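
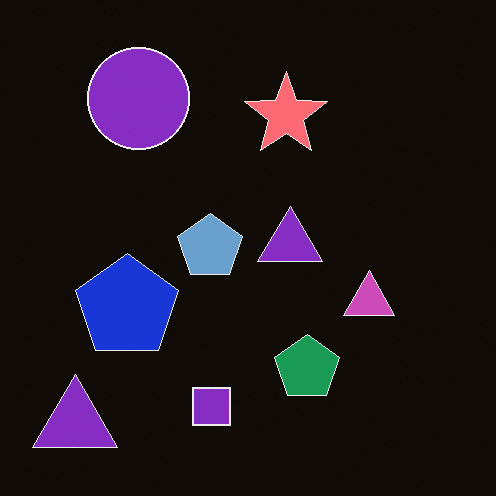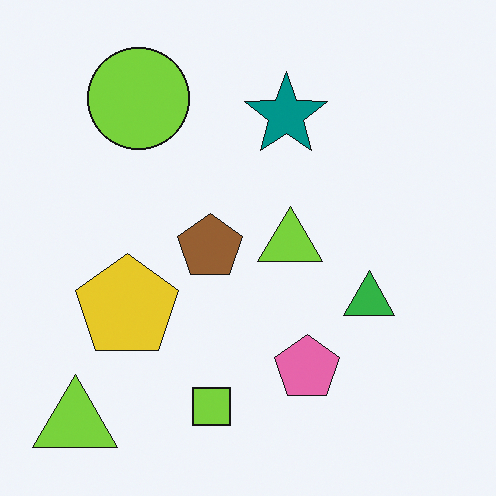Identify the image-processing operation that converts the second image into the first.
The first image is the second color-inverted (negative).

The light background has become dark and every shape's color is its complement — a photographic negative.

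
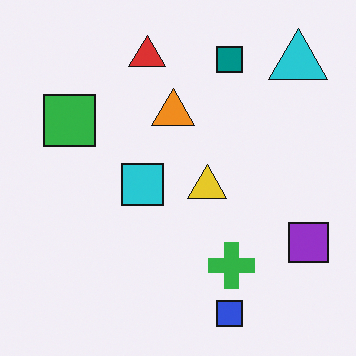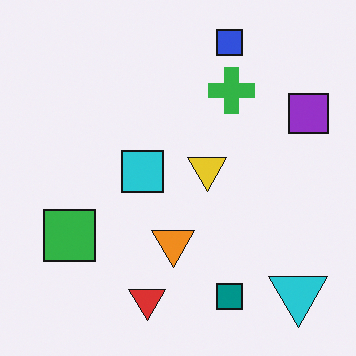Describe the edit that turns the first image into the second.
This is the original image flipped vertically (top ↔ bottom).

The blue square is in the bottom of the first image and the top of the second — shapes on opposite sides of the horizontal midline have swapped in a mirror flip.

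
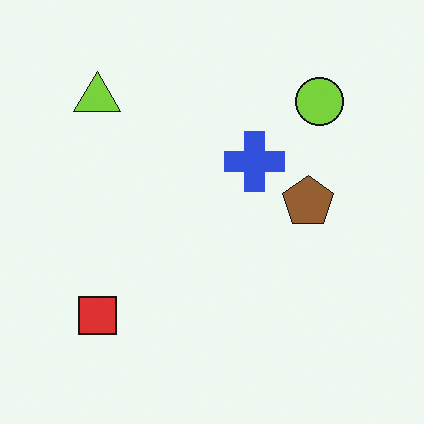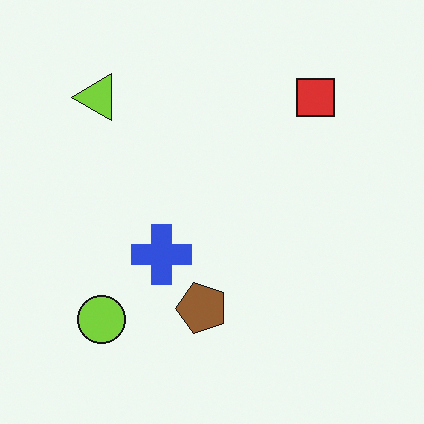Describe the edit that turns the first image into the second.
The second image is the first transposed (reflected across the top-left ↔ bottom-right diagonal).

Shapes have swapped their row and column positions — what was in the top-right is now in the bottom-left — a diagonal reflection.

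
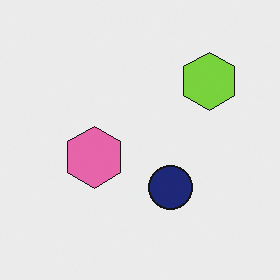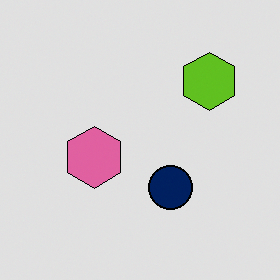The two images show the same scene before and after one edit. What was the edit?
The image was posterized to a reduced palette.

Each flat color has snapped to a coarser quantized level — most visibly, the near-white background has dropped to a flat grey.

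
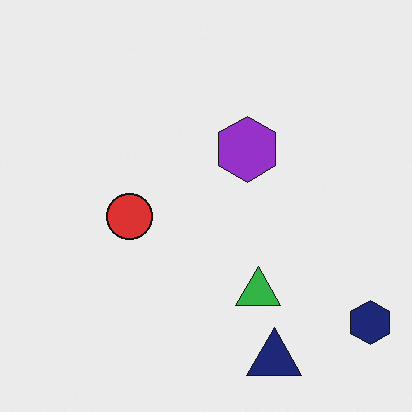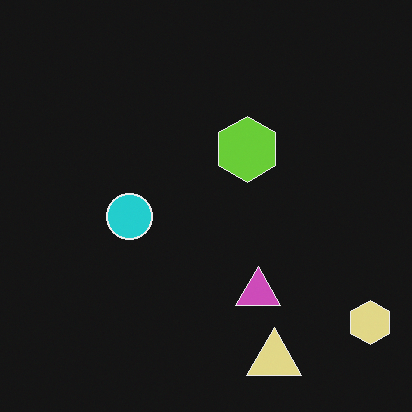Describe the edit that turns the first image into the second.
The transformation is: color-inverted (negative).

The light background has become dark and every shape's color is its complement — a photographic negative.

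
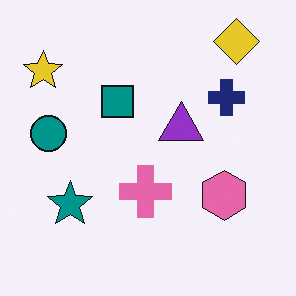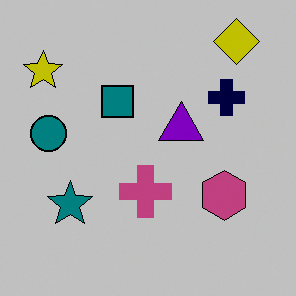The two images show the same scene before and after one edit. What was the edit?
The transformation is: aggressively posterized.

Each flat color has snapped to a coarser quantized level — most visibly, the near-white background has dropped to a flat grey.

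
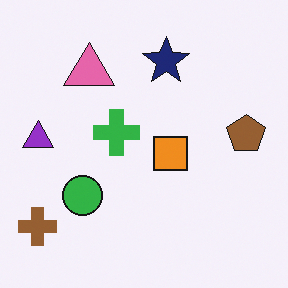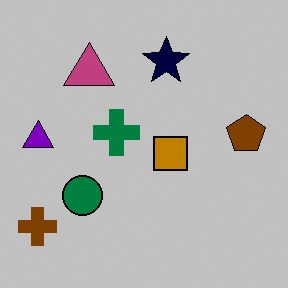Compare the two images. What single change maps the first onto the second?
The transformation is: aggressively posterized.

Each flat color has snapped to a coarser quantized level — most visibly, the near-white background has dropped to a flat grey.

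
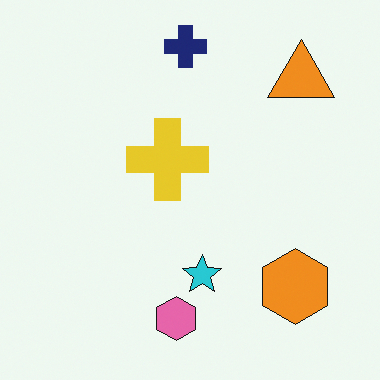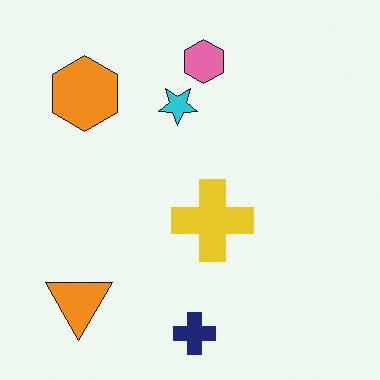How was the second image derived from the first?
Rotated 180°.

The orange triangle sits in the top-right of the first image and the bottom-left of the second — consistent with a whole-image 180° rotation.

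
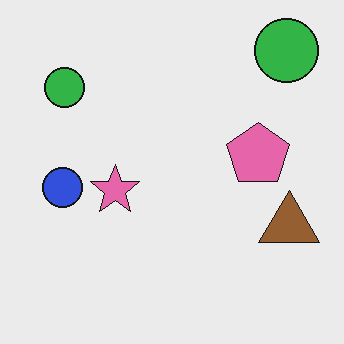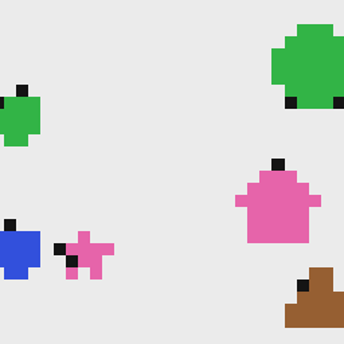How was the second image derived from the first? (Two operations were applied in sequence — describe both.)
It was coarsely pixelated, then cropped slightly and scaled back up.

Shapes are reduced to large square blocks; fine edges and outlines are lost — a downscale-then-upscale (mosaic) effect. The visible shapes are larger and the field of view is narrower; shapes near the original edges may be partly or wholly outside the frame — a crop-and-rescale.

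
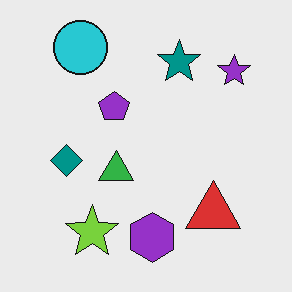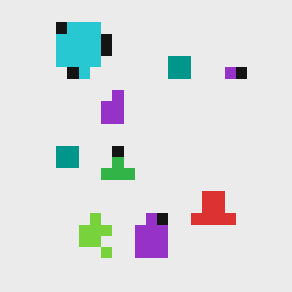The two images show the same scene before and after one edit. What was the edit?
The image was coarsely pixelated.

Shapes are reduced to large square blocks; fine edges and outlines are lost — a downscale-then-upscale (mosaic) effect.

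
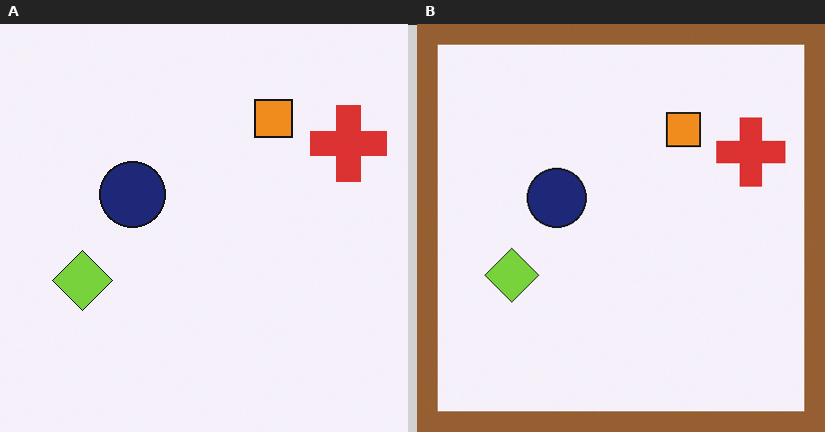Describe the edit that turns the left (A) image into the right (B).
The image was framed with a brown border.

A solid brown frame runs around the edge of the right (B) image, with the content slightly shrunk inside it.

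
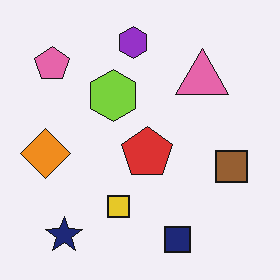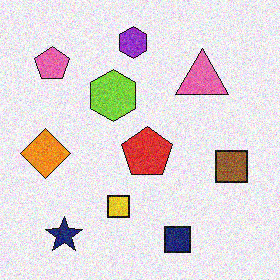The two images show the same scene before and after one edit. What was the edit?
The image was degraded with moderate additive noise.

Random speckle covers the whole image, including the flat background.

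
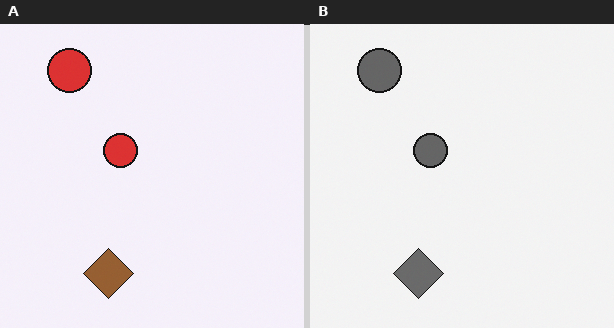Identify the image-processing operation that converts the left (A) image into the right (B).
Converted to grayscale.

All color is removed — every shape is now a shade of grey.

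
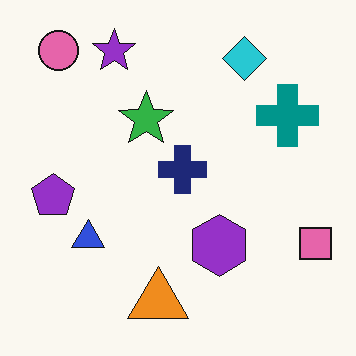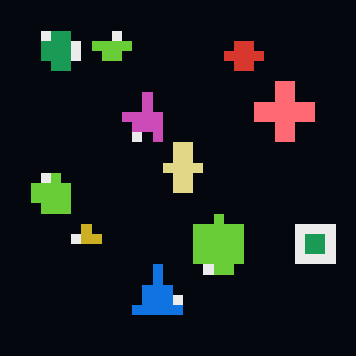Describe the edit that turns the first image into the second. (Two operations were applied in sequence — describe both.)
It was color-inverted (negative), then coarsely pixelated.

The light background has become dark and every shape's color is its complement — a photographic negative. Shapes are reduced to large square blocks; fine edges and outlines are lost — a downscale-then-upscale (mosaic) effect.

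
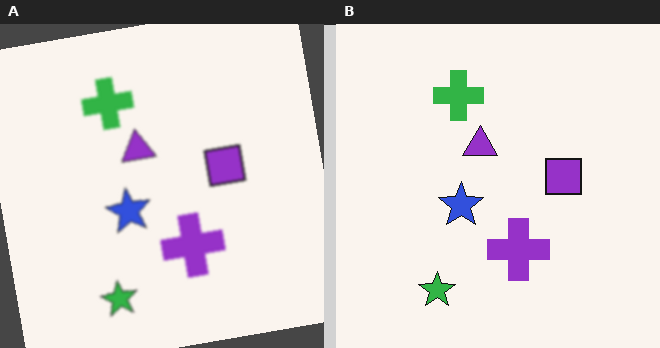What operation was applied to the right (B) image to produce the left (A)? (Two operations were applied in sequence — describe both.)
It was slightly softened, then rotated counter-clockwise by a few degrees.

Shape edges and outlines are uniformly softened across the whole image. Every shape is tilted by the same angle and the image corners show triangular fill wedges — a whole-image rotation by a non-right angle.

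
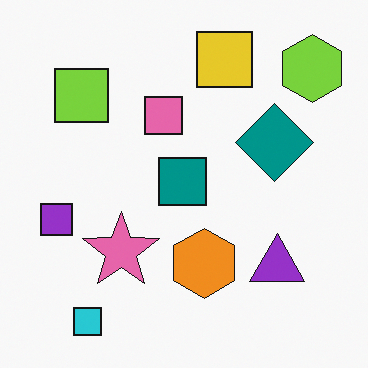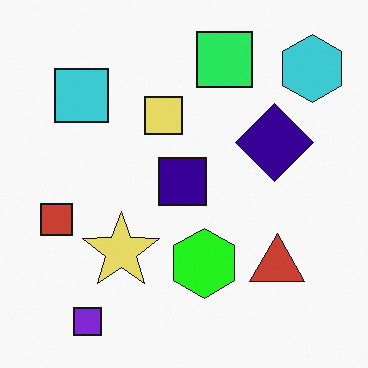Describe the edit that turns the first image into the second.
It was hue-shifted through roughly a third of the color wheel.

Every shape's color has rotated by the same amount around the hue wheel — a uniform hue shift.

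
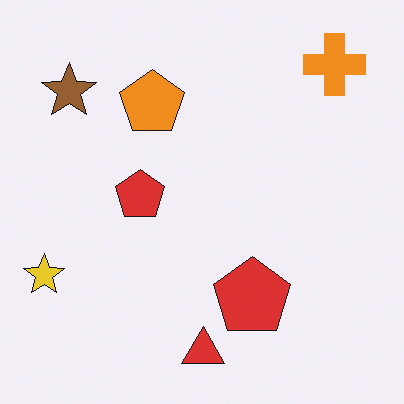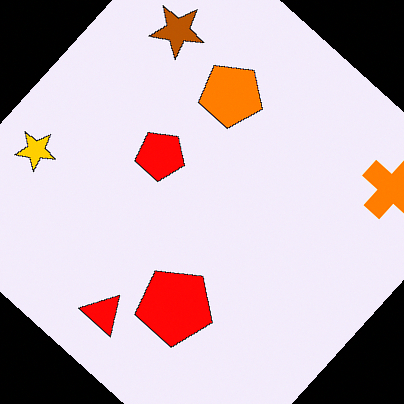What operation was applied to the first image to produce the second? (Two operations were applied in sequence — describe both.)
The transformation is: rotated clockwise by a large amount — several tens of degrees, then made much more vivid (saturation change).

Every shape is tilted by the same angle and the image corners show triangular fill wedges — a whole-image rotation by a non-right angle. All colors are more vivid — a global saturation change.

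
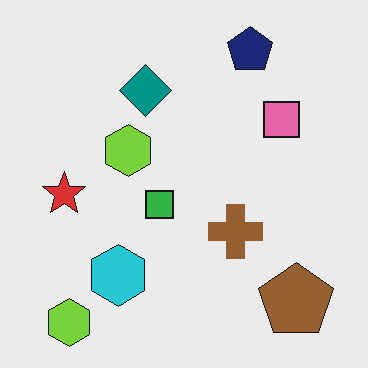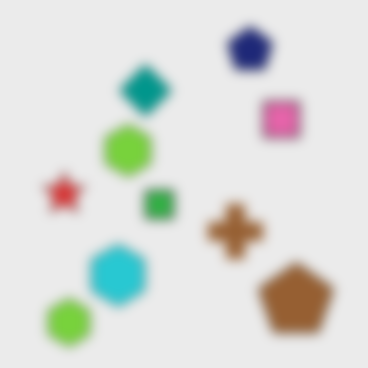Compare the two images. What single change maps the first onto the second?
The second image is the first strongly gaussian-blurred.

Shape edges and outlines are uniformly softened across the whole image.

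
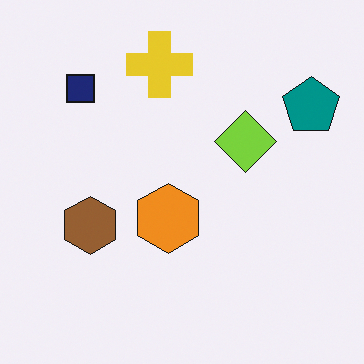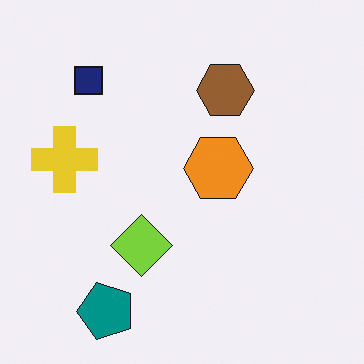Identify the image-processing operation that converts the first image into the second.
This is the original image transposed (reflected across the top-left ↔ bottom-right diagonal).

Shapes have swapped their row and column positions — what was in the top-right is now in the bottom-left — a diagonal reflection.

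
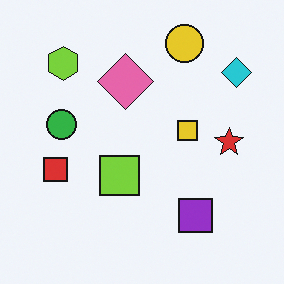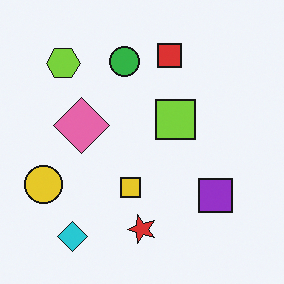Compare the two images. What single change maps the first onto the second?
The second image is the first transposed (reflected across the top-left ↔ bottom-right diagonal).

Shapes have swapped their row and column positions — what was in the top-right is now in the bottom-left — a diagonal reflection.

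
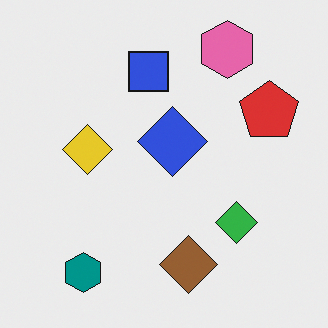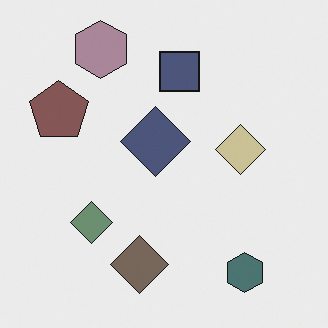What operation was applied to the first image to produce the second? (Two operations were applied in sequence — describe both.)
Flipped horizontally (left ↔ right), then made much more muted (saturation change).

The red pentagon is in the right of the first image and the left of the second — shapes on opposite sides of the vertical midline have swapped in a mirror flip. All colors are more muted and greyish — a global saturation change.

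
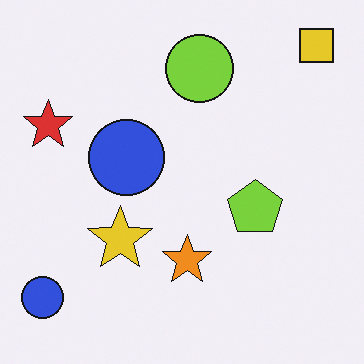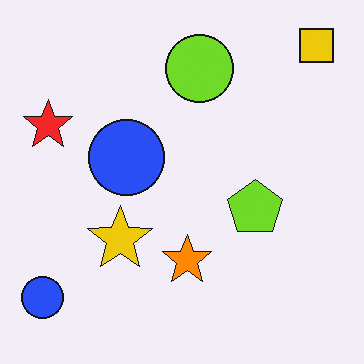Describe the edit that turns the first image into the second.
The image was slightly oversaturated.

All colors are more vivid — a global saturation change.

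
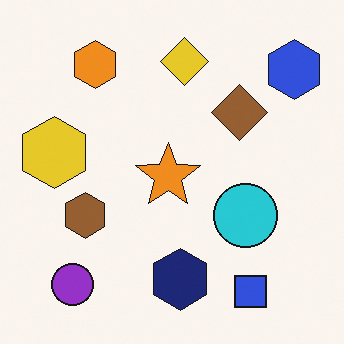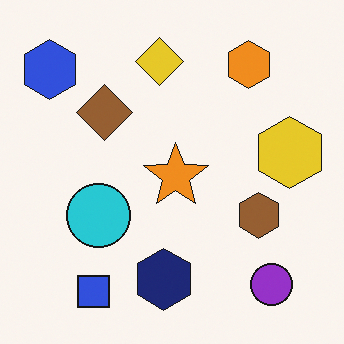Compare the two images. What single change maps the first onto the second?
The transformation is: flipped horizontally (left ↔ right).

The blue hexagon is in the top-right of the first image and the top-left of the second — shapes on opposite sides of the vertical midline have swapped in a mirror flip.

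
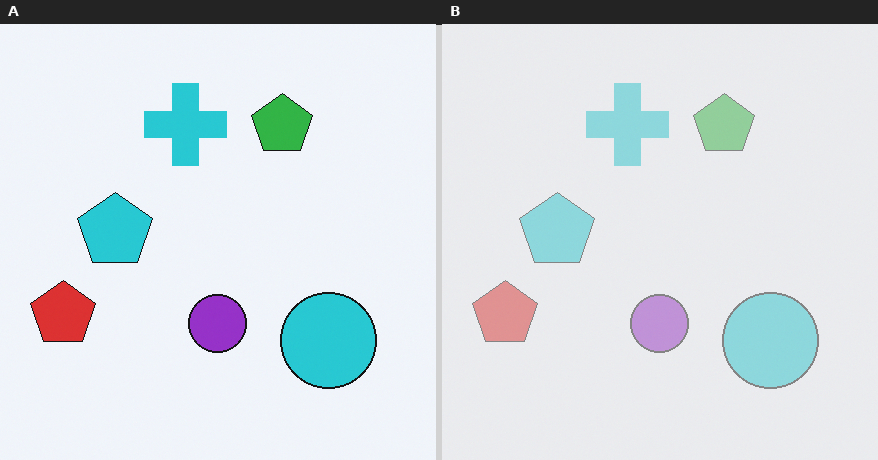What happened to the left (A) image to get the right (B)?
This is the original image given much lower contrast.

Tones are pushed toward mid-grey across the whole image — a global contrast change.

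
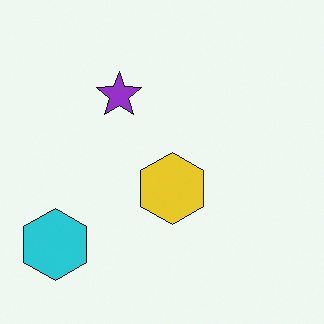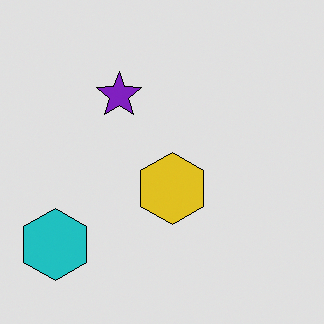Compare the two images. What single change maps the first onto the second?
It was moderately posterized.

Each flat color has snapped to a coarser quantized level — most visibly, the near-white background has dropped to a flat grey.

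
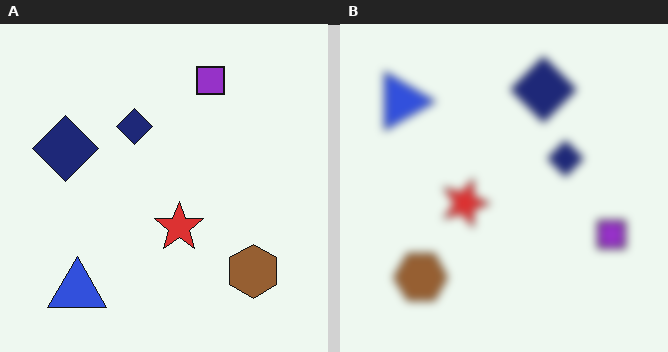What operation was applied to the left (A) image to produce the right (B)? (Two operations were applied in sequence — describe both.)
This is the original image rotated 90° clockwise, then noticeably gaussian-blurred.

The blue triangle sits in the bottom-left of the left (A) image and the top-left of the right (B) — consistent with a whole-image 90° clockwise rotation. Shape edges and outlines are uniformly softened across the whole image.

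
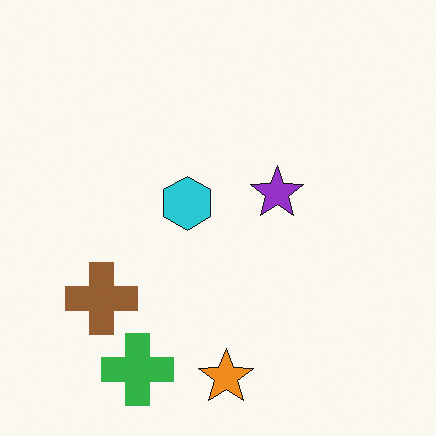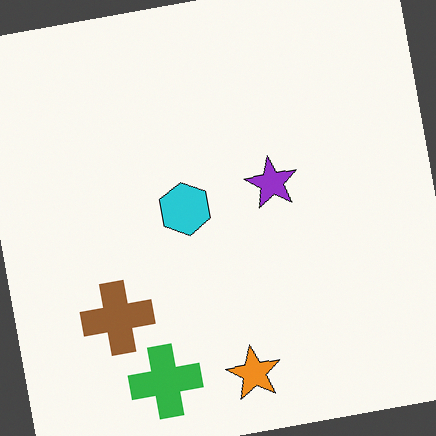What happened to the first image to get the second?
The image was rotated counter-clockwise by a small amount.

Every shape is tilted by the same angle and the image corners show triangular fill wedges — a whole-image rotation by a non-right angle.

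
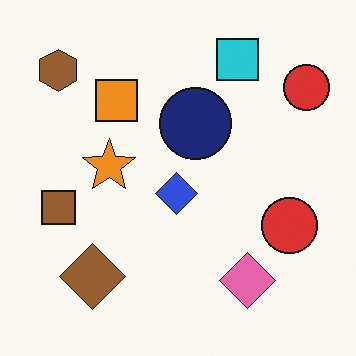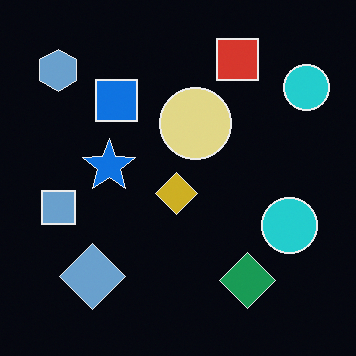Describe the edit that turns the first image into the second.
The image was color-inverted (negative).

The light background has become dark and every shape's color is its complement — a photographic negative.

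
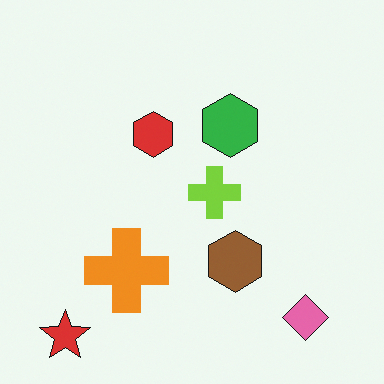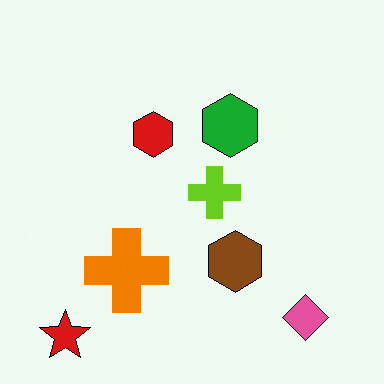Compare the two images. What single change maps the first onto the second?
It was given slightly increased contrast.

Tones are pushed away from mid-grey across the whole image — a global contrast change.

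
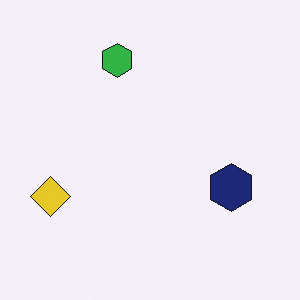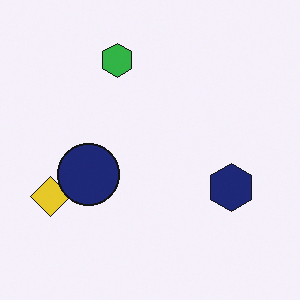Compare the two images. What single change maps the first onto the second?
The second image is the first overlaid with an additional navy circle.

A navy circle appears in the second image that is absent from the first.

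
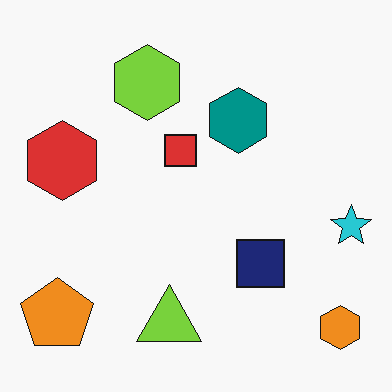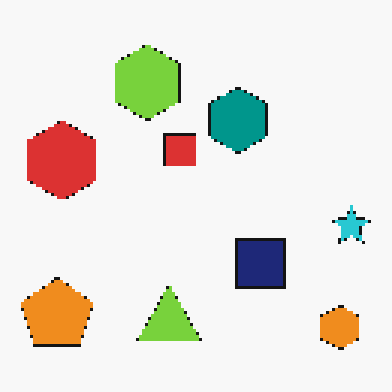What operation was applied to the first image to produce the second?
This is the original image mildly pixelated.

Shapes are reduced to large square blocks; fine edges and outlines are lost — a downscale-then-upscale (mosaic) effect.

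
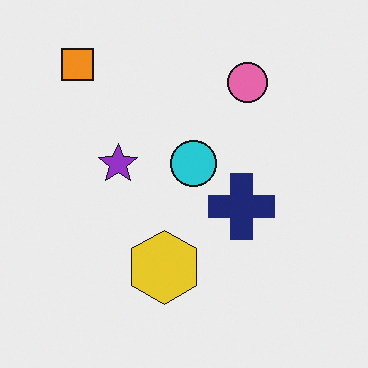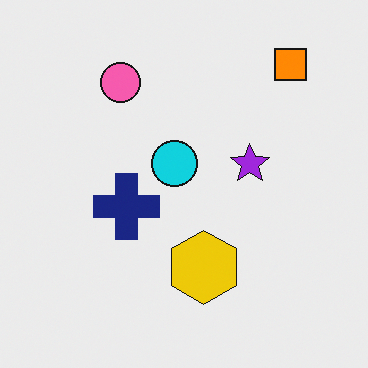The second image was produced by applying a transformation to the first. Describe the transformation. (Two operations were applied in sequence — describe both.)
The image was flipped horizontally (left ↔ right), then slightly oversaturated.

The orange square is in the top-left of the first image and the top-right of the second — shapes on opposite sides of the vertical midline have swapped in a mirror flip. All colors are more vivid — a global saturation change.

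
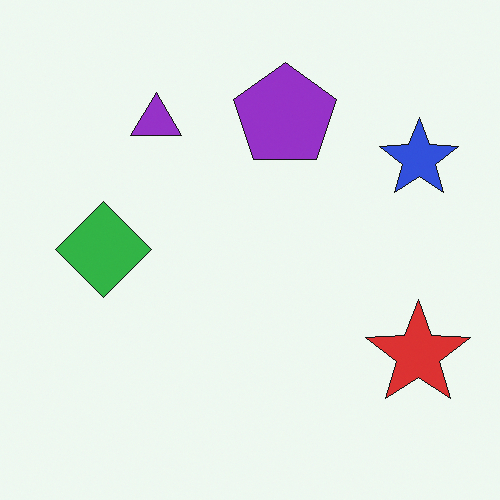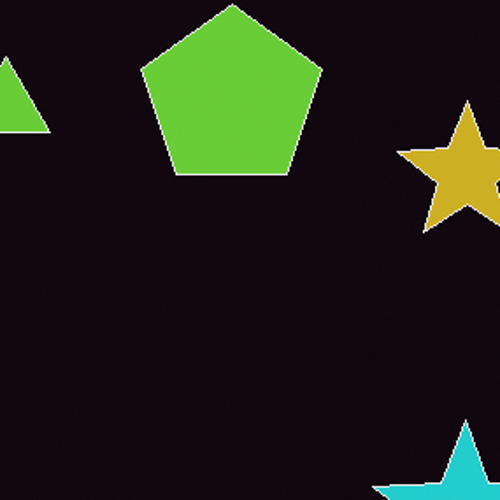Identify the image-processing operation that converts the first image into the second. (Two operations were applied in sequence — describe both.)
The transformation is: color-inverted (negative), then cropped to a noticeably smaller region and rescaled.

The light background has become dark and every shape's color is its complement — a photographic negative. The visible shapes are larger and the field of view is narrower; shapes near the original edges may be partly or wholly outside the frame — a crop-and-rescale.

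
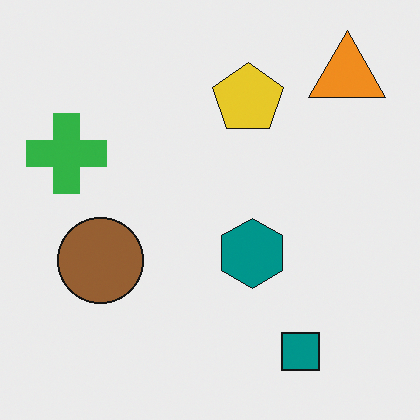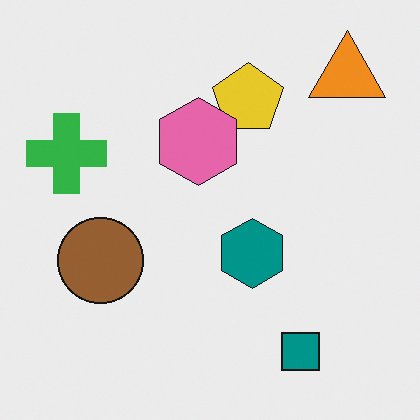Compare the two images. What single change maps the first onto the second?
The second image is the first overlaid with an additional pink hexagon.

A pink hexagon appears in the second image that is absent from the first.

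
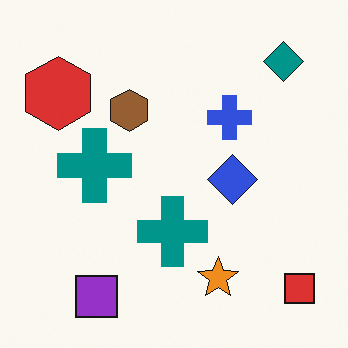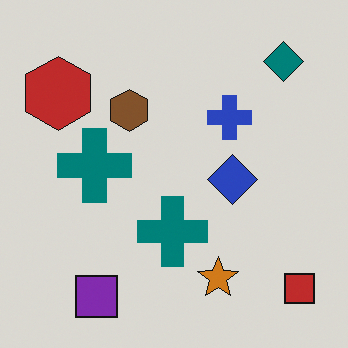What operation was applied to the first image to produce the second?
This is the original image darkened a little.

Every pixel — background and shapes alike — is uniformly darkened.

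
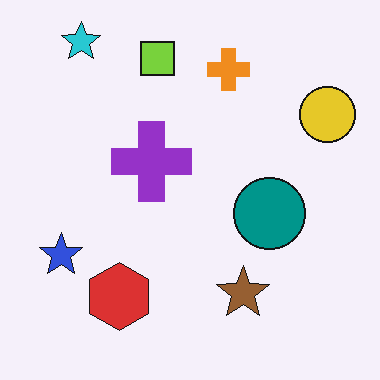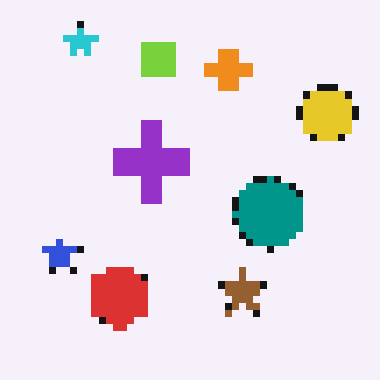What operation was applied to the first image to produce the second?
The second image is the first moderately pixelated.

Shapes are reduced to large square blocks; fine edges and outlines are lost — a downscale-then-upscale (mosaic) effect.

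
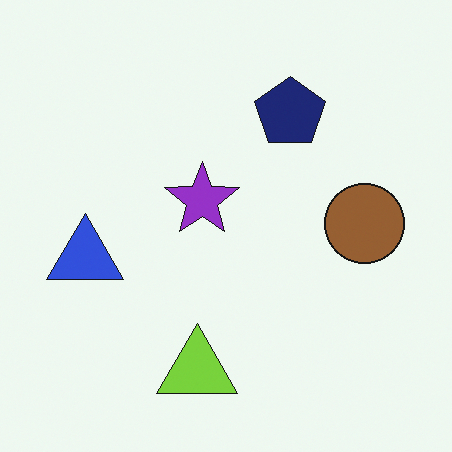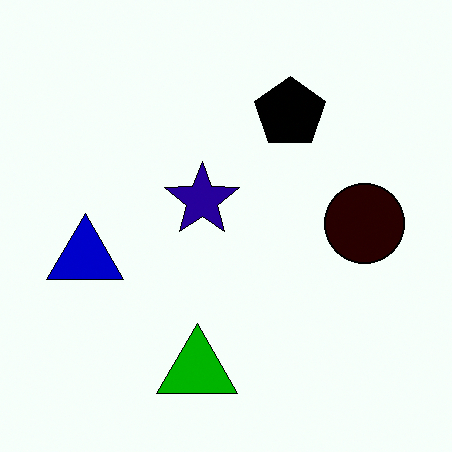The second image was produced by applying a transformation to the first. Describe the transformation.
Boosted in contrast.

Tones are pushed away from mid-grey across the whole image — a global contrast change.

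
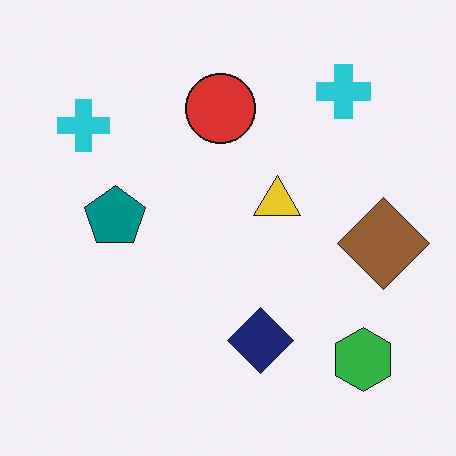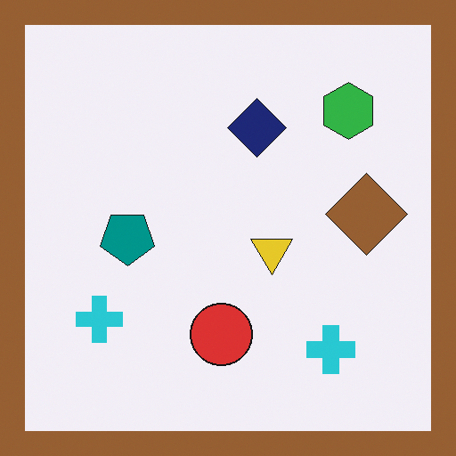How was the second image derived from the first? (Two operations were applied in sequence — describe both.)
Flipped vertically (top ↔ bottom), then framed with a brown border.

The green hexagon is in the bottom-right of the first image and the top-right of the second — shapes on opposite sides of the horizontal midline have swapped in a mirror flip. A solid brown frame runs around the edge of the second image, with the content slightly shrunk inside it.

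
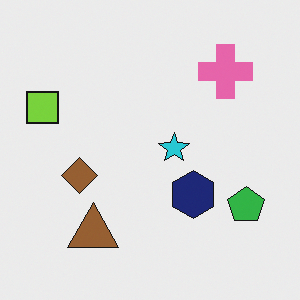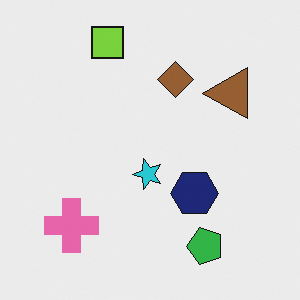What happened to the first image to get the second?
Transposed (reflected across the top-left ↔ bottom-right diagonal).

Shapes have swapped their row and column positions — what was in the top-right is now in the bottom-left — a diagonal reflection.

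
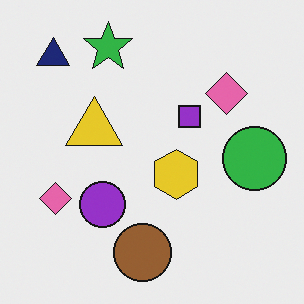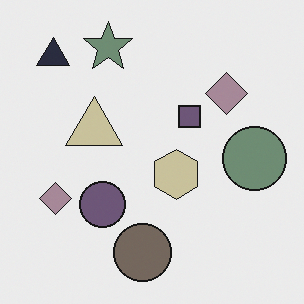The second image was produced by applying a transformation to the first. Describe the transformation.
This is the original image made much more muted (saturation change).

All colors are more muted and greyish — a global saturation change.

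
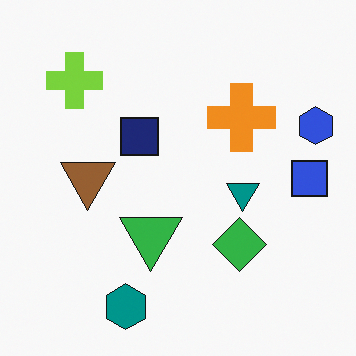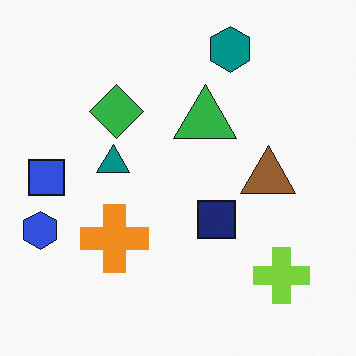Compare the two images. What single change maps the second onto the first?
The transformation is: rotated 180°.

The blue hexagon sits in the left of the second image and the right of the first — consistent with a whole-image 180° rotation.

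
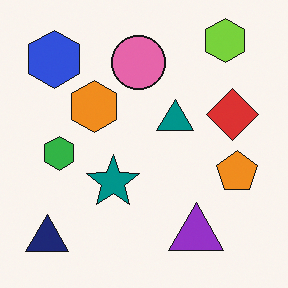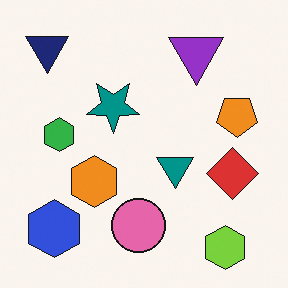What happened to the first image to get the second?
It was flipped vertically (top ↔ bottom).

The lime hexagon is in the top-right of the first image and the bottom-right of the second — shapes on opposite sides of the horizontal midline have swapped in a mirror flip.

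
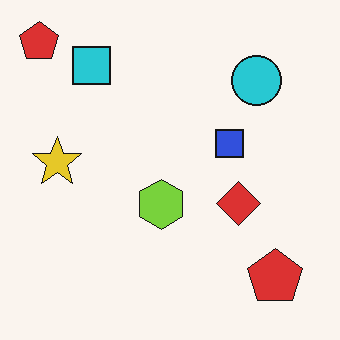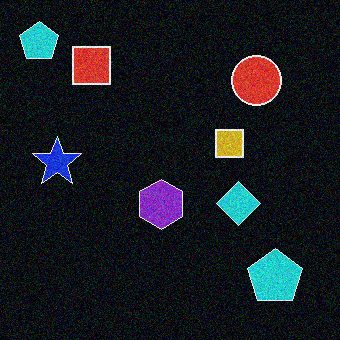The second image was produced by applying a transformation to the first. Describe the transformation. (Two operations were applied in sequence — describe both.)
This is the original image degraded with visible gaussian noise, then color-inverted (negative).

Random speckle covers the whole image, including the flat background. The light background has become dark and every shape's color is its complement — a photographic negative.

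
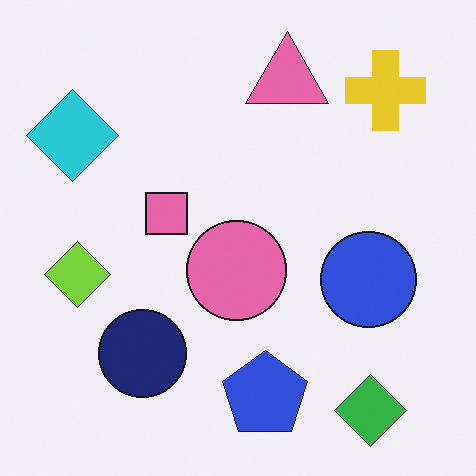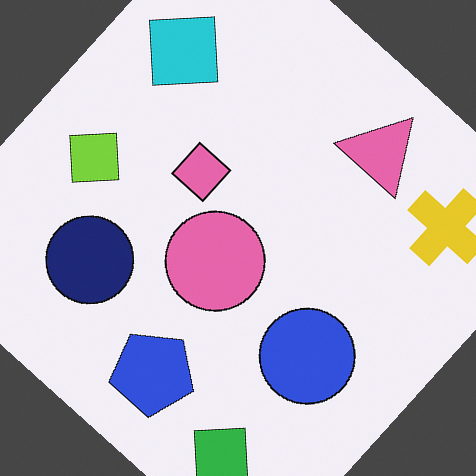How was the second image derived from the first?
The transformation is: rotated clockwise by a large amount — several tens of degrees.

Every shape is tilted by the same angle and the image corners show triangular fill wedges — a whole-image rotation by a non-right angle.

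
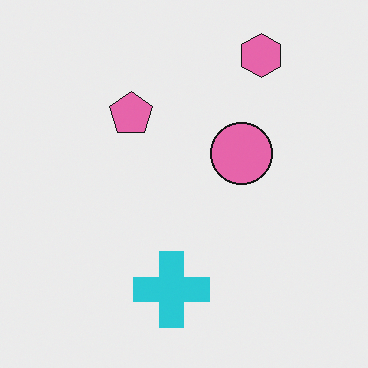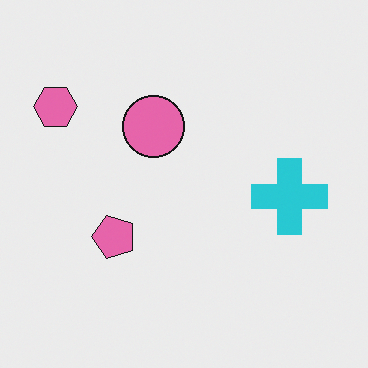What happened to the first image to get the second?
Rotated 90° counter-clockwise.

The pink hexagon sits in the top-right of the first image and the top-left of the second — consistent with a whole-image 90° counter-clockwise rotation.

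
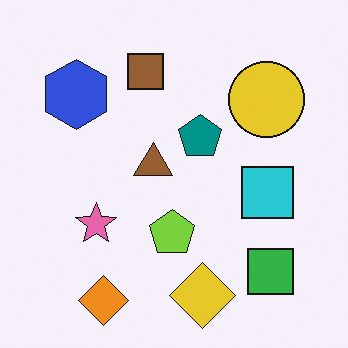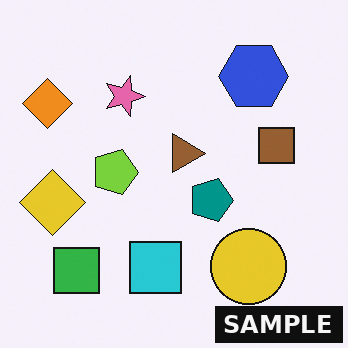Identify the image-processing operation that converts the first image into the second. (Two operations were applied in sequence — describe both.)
This is the original image rotated 90° clockwise, then watermarked with the text "SAMPLE" in the lower-right corner.

The orange diamond sits in the bottom-left of the first image and the top-left of the second — consistent with a whole-image 90° clockwise rotation. A dark label reading "SAMPLE" appears in the lower-right corner.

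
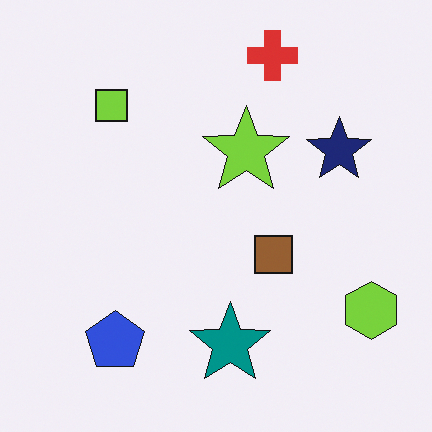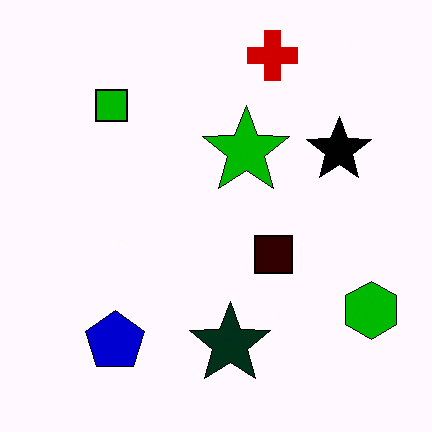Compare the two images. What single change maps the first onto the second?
The image was given much higher contrast.

Tones are pushed away from mid-grey across the whole image — a global contrast change.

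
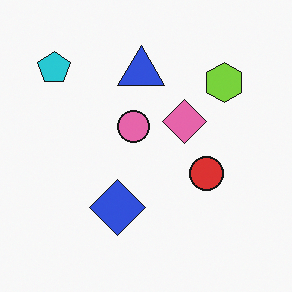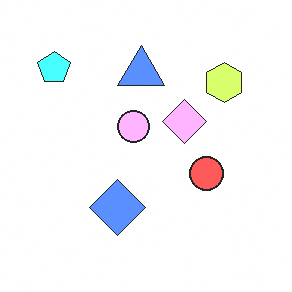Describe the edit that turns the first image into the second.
The image was brightened a lot.

Every pixel — background and shapes alike — is uniformly brightened.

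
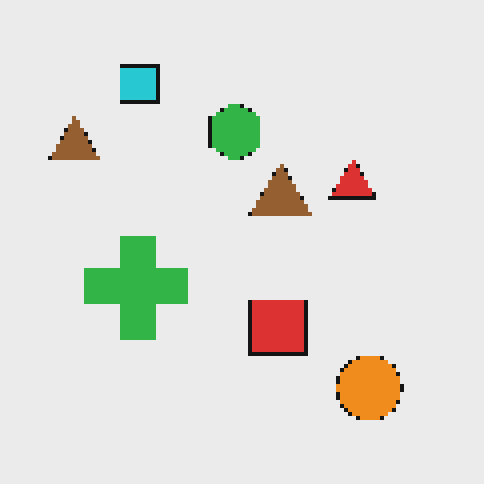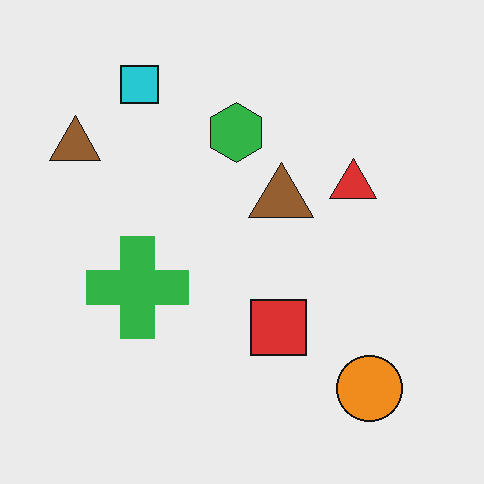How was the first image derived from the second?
It was lightly pixelated (a mild mosaic effect).

Shapes are reduced to large square blocks; fine edges and outlines are lost — a downscale-then-upscale (mosaic) effect.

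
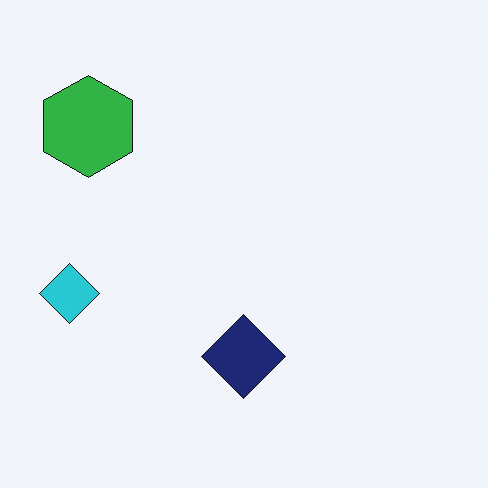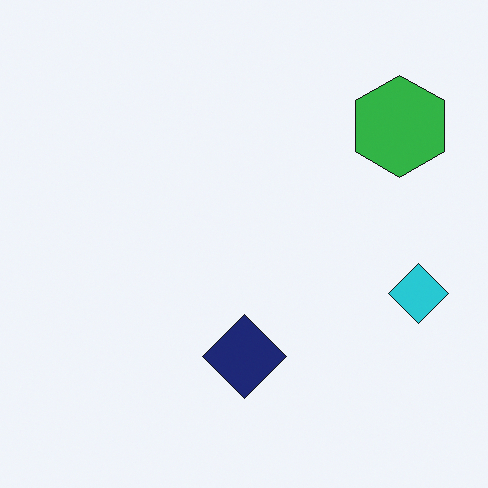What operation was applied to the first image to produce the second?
The second image is the first flipped horizontally (left ↔ right).

The cyan diamond is in the left of the first image and the right of the second — shapes on opposite sides of the vertical midline have swapped in a mirror flip.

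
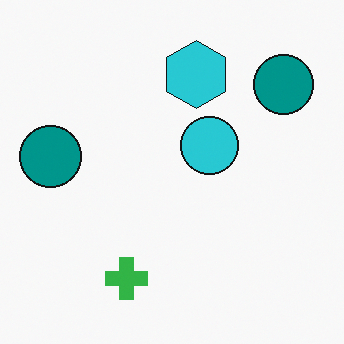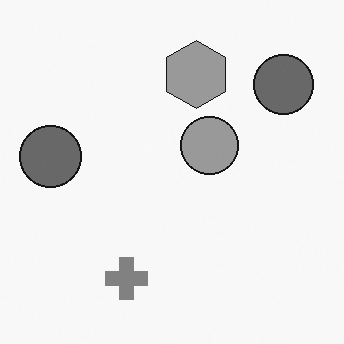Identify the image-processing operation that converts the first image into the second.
It was converted to grayscale.

All color is removed — every shape is now a shade of grey.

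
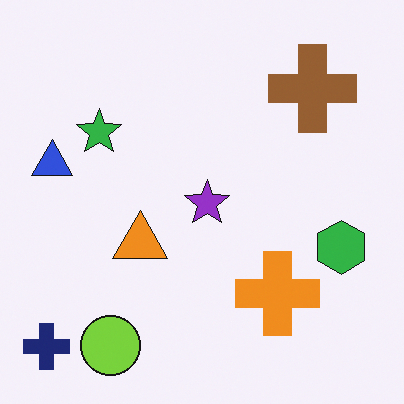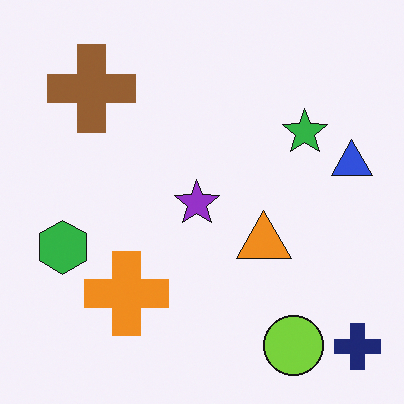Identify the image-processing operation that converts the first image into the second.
This is the original image flipped horizontally (left ↔ right).

The navy cross is in the bottom-left of the first image and the bottom-right of the second — shapes on opposite sides of the vertical midline have swapped in a mirror flip.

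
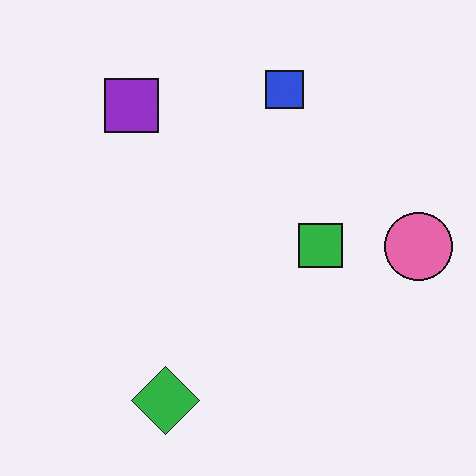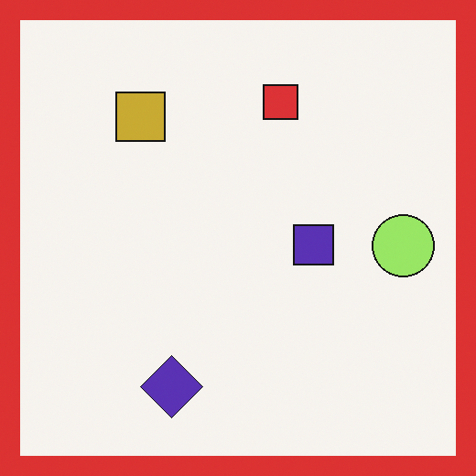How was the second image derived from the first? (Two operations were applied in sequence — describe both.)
This is the original image hue-shifted through roughly a third of the color wheel, then framed with a red border.

Every shape's color has rotated by the same amount around the hue wheel — a uniform hue shift. A solid red frame runs around the edge of the second image, with the content slightly shrunk inside it.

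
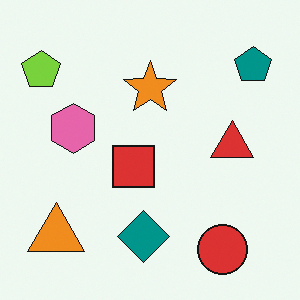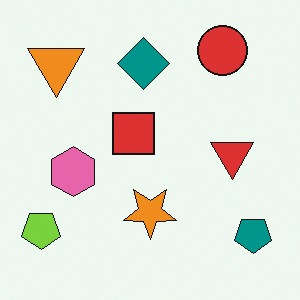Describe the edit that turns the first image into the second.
The second image is the first flipped vertically (top ↔ bottom).

The red circle is in the bottom-right of the first image and the top-right of the second — shapes on opposite sides of the horizontal midline have swapped in a mirror flip.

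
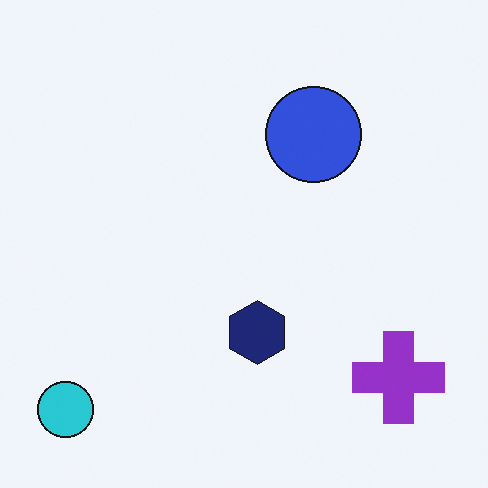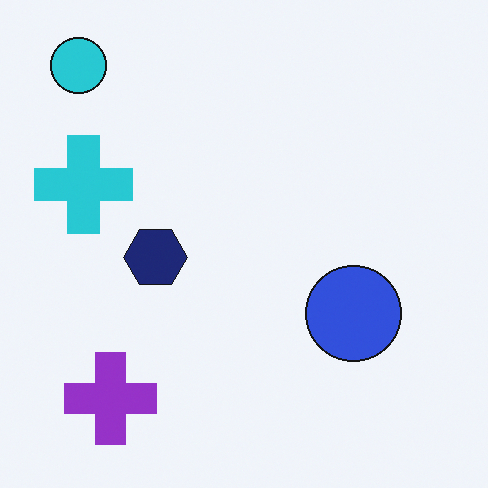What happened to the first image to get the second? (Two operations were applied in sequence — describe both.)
The transformation is: rotated 90° clockwise, then overlaid with an additional cyan cross.

The cyan circle sits in the bottom-left of the first image and the top-left of the second — consistent with a whole-image 90° clockwise rotation. A cyan cross appears in the second image that is absent from the first.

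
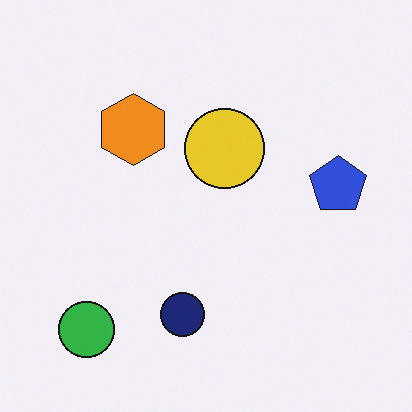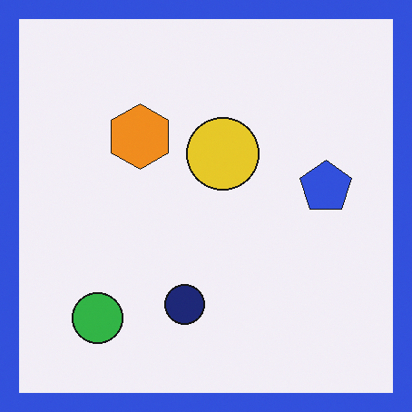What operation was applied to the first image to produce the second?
The transformation is: framed with a blue border.

A solid blue frame runs around the edge of the second image, with the content slightly shrunk inside it.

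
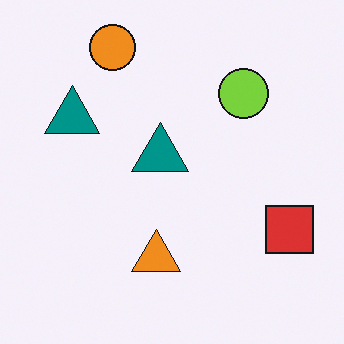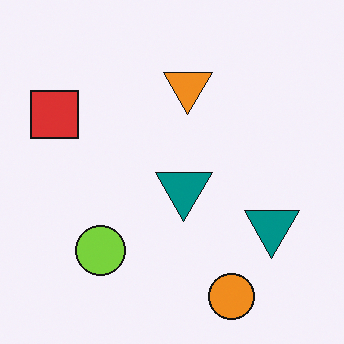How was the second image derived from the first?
The image was rotated 180°.

The orange circle sits in the top-left of the first image and the bottom-right of the second — consistent with a whole-image 180° rotation.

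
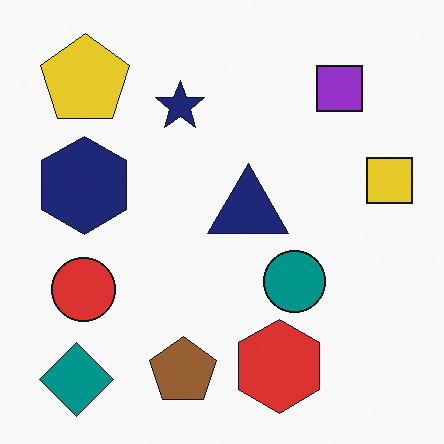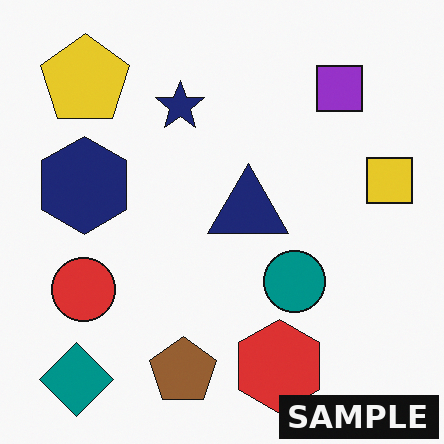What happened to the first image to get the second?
Watermarked with the text "SAMPLE" in the lower-right corner.

A dark label reading "SAMPLE" appears in the lower-right corner.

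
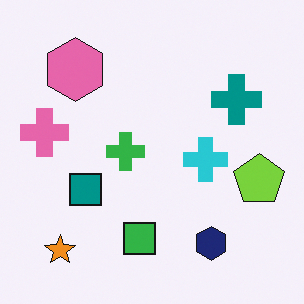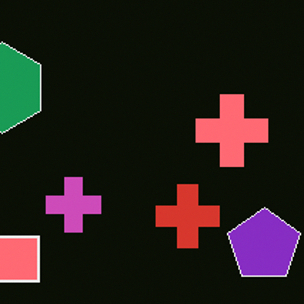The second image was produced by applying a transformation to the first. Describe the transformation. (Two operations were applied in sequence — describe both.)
This is the original image color-inverted (negative), then cropped to a modestly smaller region and rescaled.

The light background has become dark and every shape's color is its complement — a photographic negative. The visible shapes are larger and the field of view is narrower; shapes near the original edges may be partly or wholly outside the frame — a crop-and-rescale.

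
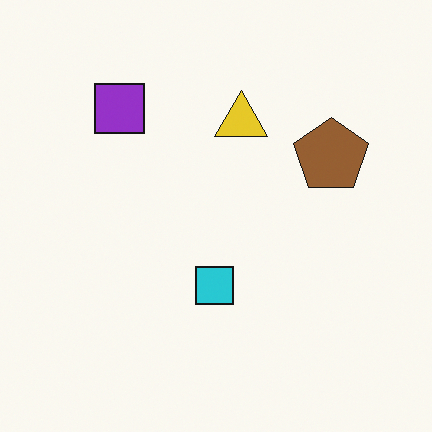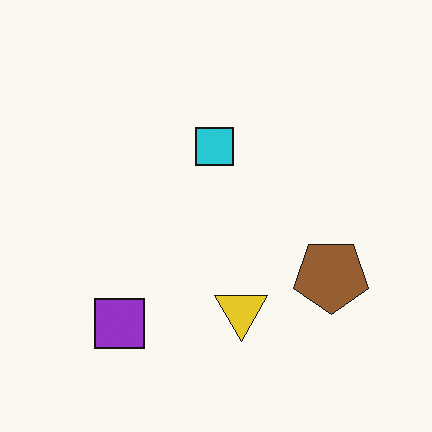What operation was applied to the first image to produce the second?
The image was flipped vertically (top ↔ bottom).

The purple square is in the top-left of the first image and the bottom-left of the second — shapes on opposite sides of the horizontal midline have swapped in a mirror flip.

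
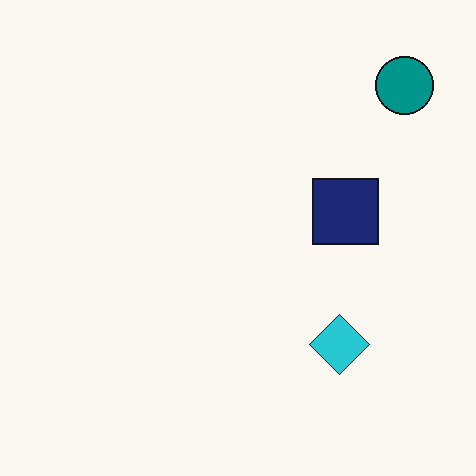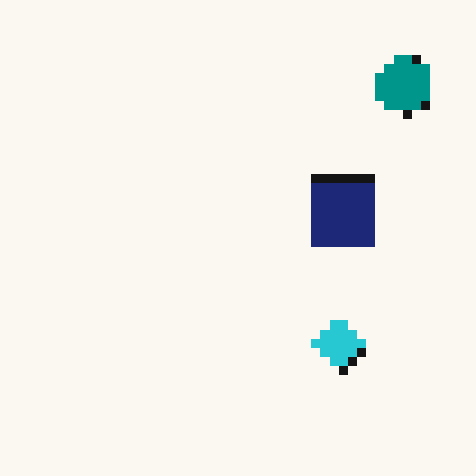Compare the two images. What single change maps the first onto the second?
The transformation is: heavily pixelated into large blocks.

Shapes are reduced to large square blocks; fine edges and outlines are lost — a downscale-then-upscale (mosaic) effect.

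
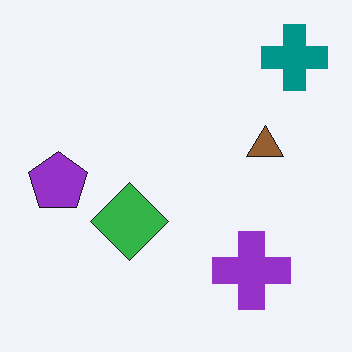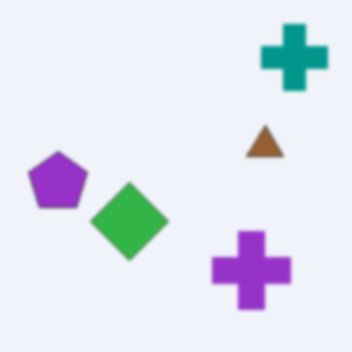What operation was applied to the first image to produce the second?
The image was lightly blurred.

Shape edges and outlines are uniformly softened across the whole image.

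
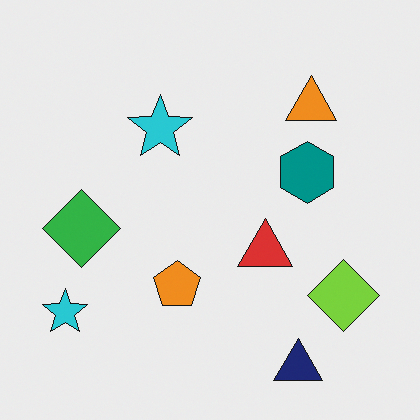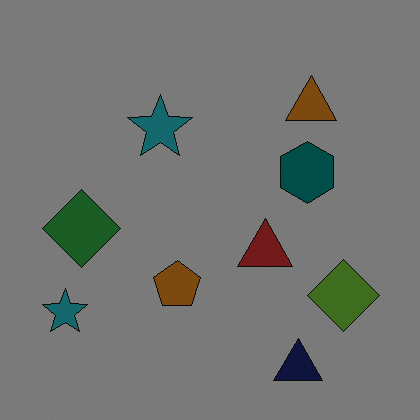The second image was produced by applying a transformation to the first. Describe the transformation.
It was substantially darkened.

Every pixel — background and shapes alike — is uniformly darkened.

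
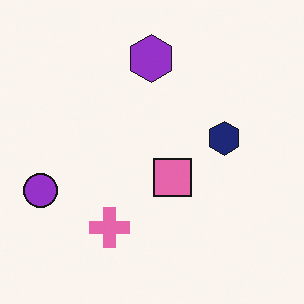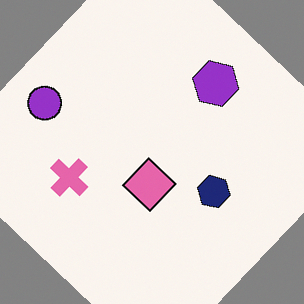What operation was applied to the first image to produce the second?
Rotated clockwise by a large amount — several tens of degrees.

Every shape is tilted by the same angle and the image corners show triangular fill wedges — a whole-image rotation by a non-right angle.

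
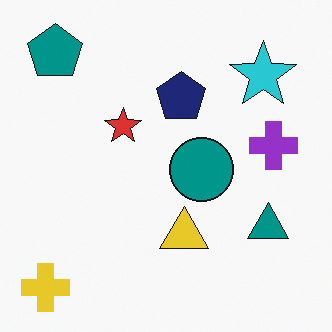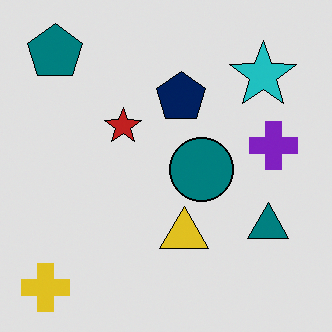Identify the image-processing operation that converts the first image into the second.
Moderately posterized.

Each flat color has snapped to a coarser quantized level — most visibly, the near-white background has dropped to a flat grey.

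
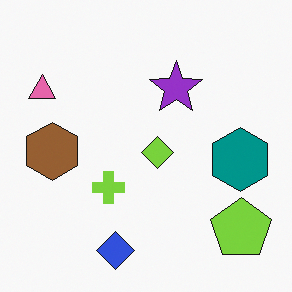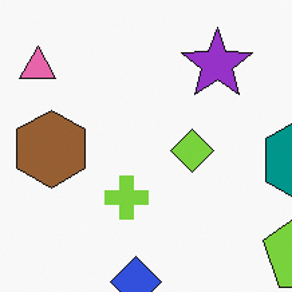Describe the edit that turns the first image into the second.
The image was cropped slightly and scaled back up.

The visible shapes are larger and the field of view is narrower; shapes near the original edges may be partly or wholly outside the frame — a crop-and-rescale.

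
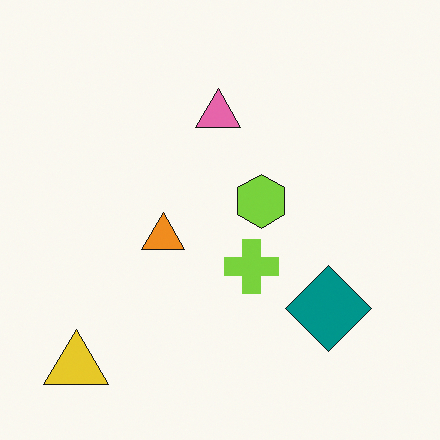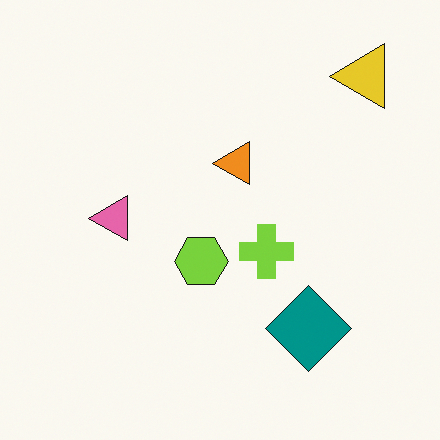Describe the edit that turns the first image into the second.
It was transposed (reflected across the top-left ↔ bottom-right diagonal).

Shapes have swapped their row and column positions — what was in the top-right is now in the bottom-left — a diagonal reflection.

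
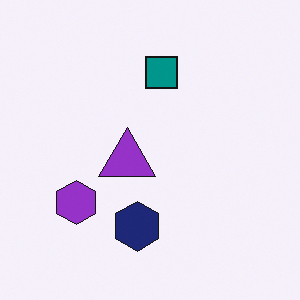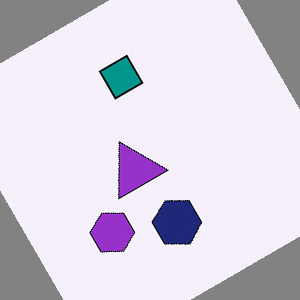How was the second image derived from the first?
The image was rotated counter-clockwise by a large amount — several tens of degrees.

Every shape is tilted by the same angle and the image corners show triangular fill wedges — a whole-image rotation by a non-right angle.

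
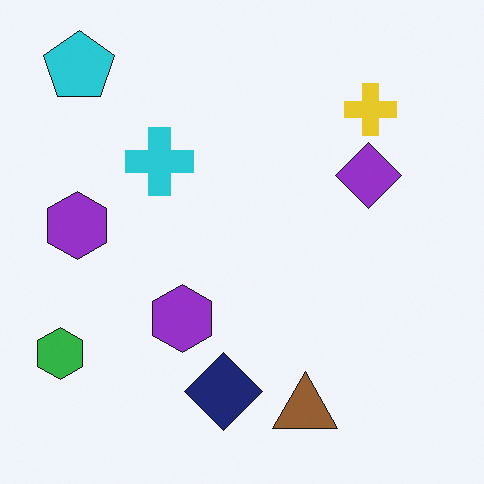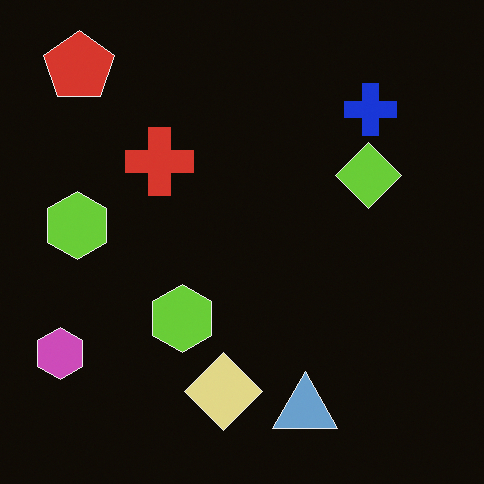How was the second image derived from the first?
It was color-inverted (negative).

The light background has become dark and every shape's color is its complement — a photographic negative.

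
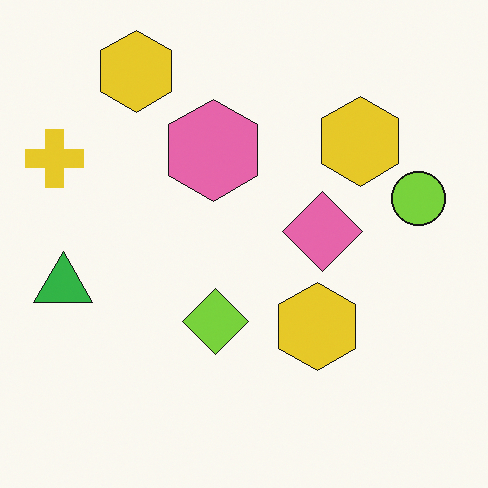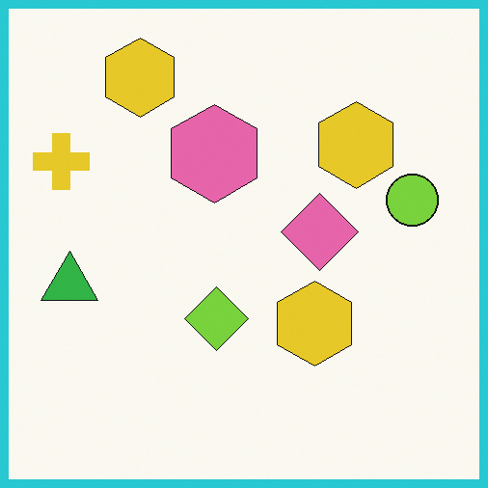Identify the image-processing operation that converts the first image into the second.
The second image is the first framed with a cyan border.

A solid cyan frame runs around the edge of the second image, with the content slightly shrunk inside it.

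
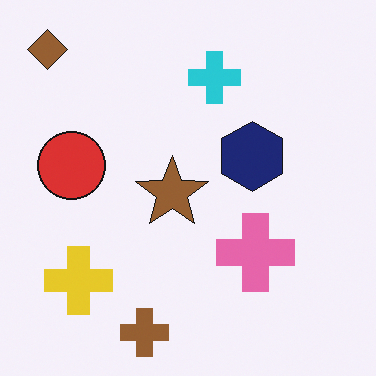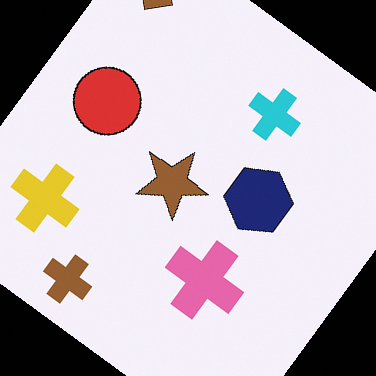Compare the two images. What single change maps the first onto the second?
The transformation is: rotated clockwise by a large amount — several tens of degrees.

Every shape is tilted by the same angle and the image corners show triangular fill wedges — a whole-image rotation by a non-right angle.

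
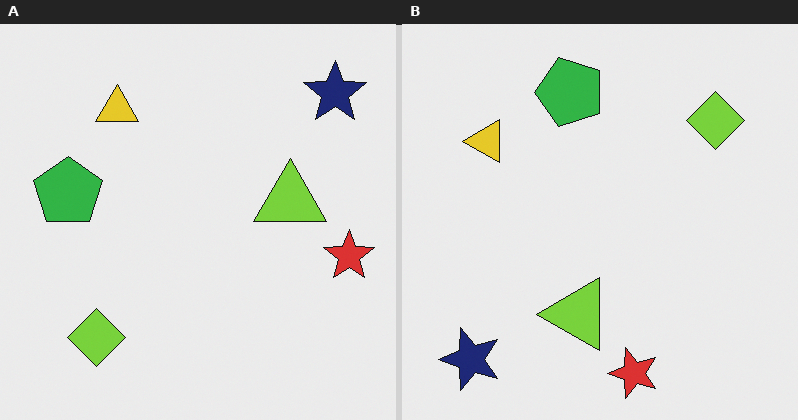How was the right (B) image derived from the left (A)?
The transformation is: transposed (reflected across the top-left ↔ bottom-right diagonal).

Shapes have swapped their row and column positions — what was in the top-right is now in the bottom-left — a diagonal reflection.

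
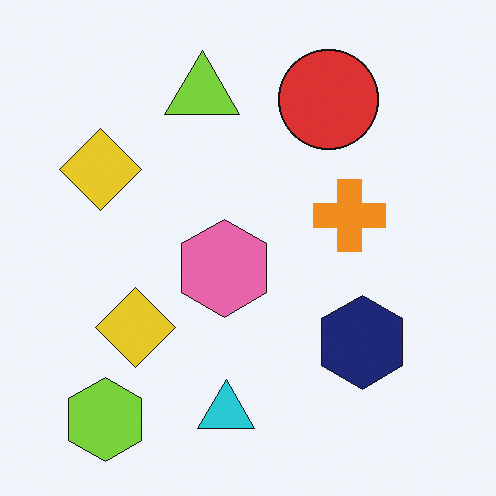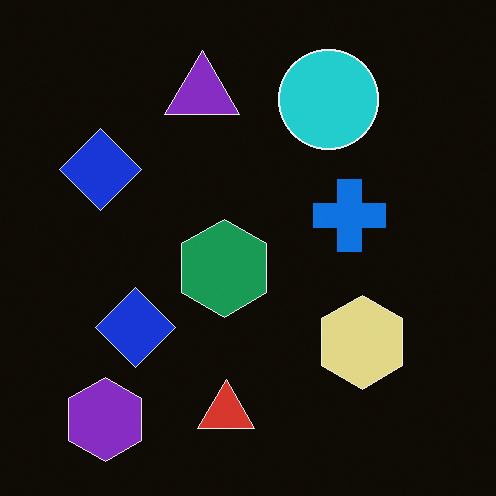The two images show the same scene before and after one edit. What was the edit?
The image was color-inverted (negative).

The light background has become dark and every shape's color is its complement — a photographic negative.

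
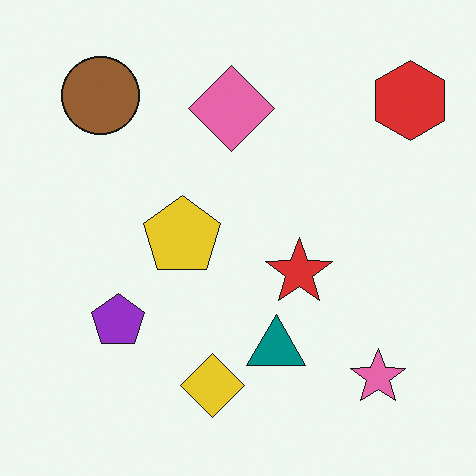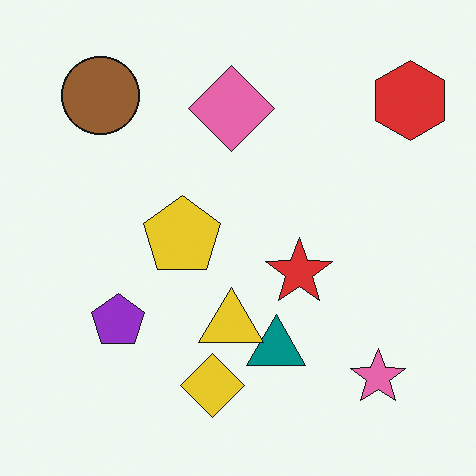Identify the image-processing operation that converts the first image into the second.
Overlaid with an additional yellow triangle.

A yellow triangle appears in the second image that is absent from the first.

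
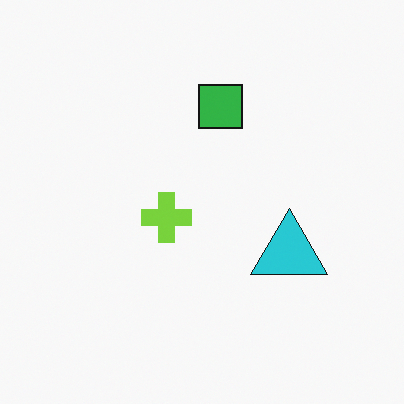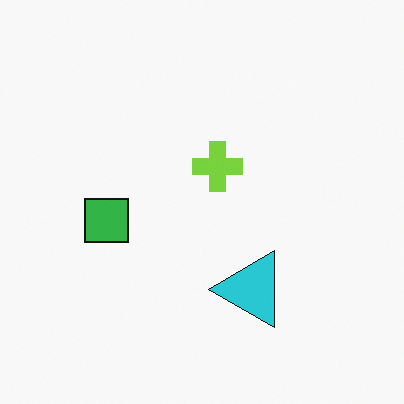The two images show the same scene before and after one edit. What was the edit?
The image was transposed (reflected across the top-left ↔ bottom-right diagonal).

Shapes have swapped their row and column positions — what was in the top-right is now in the bottom-left — a diagonal reflection.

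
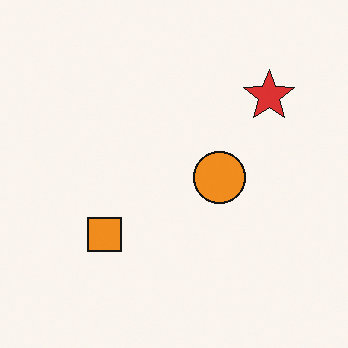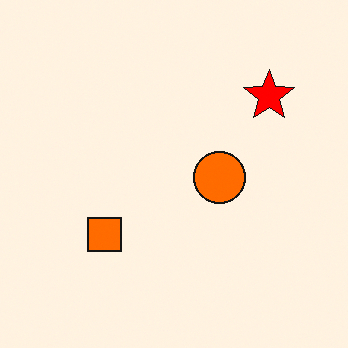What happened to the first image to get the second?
It was heavily oversaturated.

All colors are more vivid — a global saturation change.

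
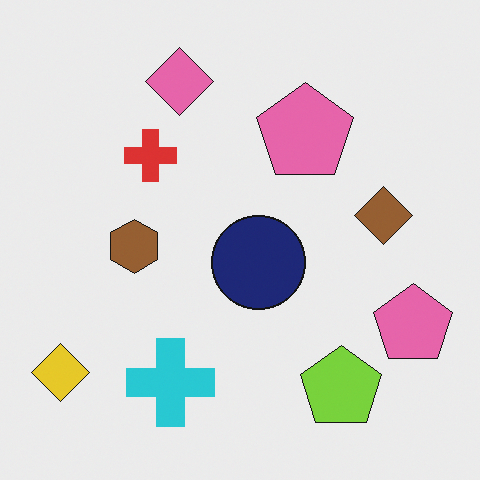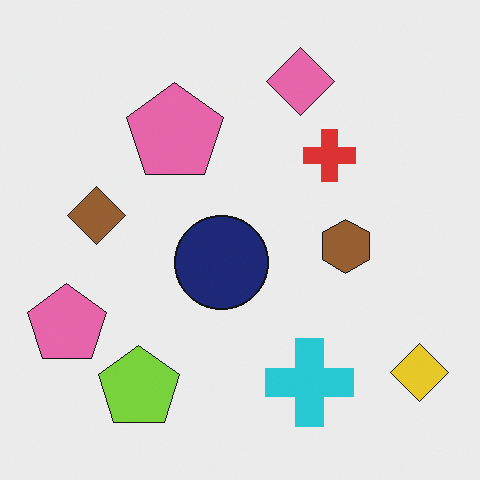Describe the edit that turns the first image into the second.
It was flipped horizontally (left ↔ right).

The yellow diamond is in the bottom-left of the first image and the bottom-right of the second — shapes on opposite sides of the vertical midline have swapped in a mirror flip.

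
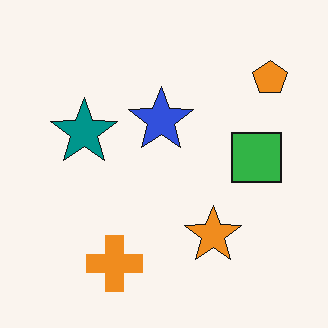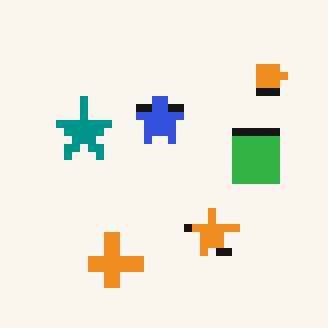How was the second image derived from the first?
It was pixelated into visible square blocks.

Shapes are reduced to large square blocks; fine edges and outlines are lost — a downscale-then-upscale (mosaic) effect.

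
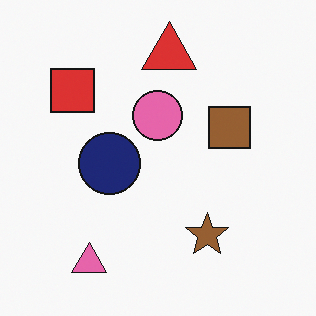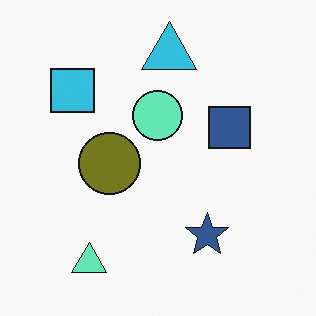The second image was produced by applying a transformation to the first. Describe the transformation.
The image was hue-shifted by a large amount.

Every shape's color has rotated by the same amount around the hue wheel — a uniform hue shift.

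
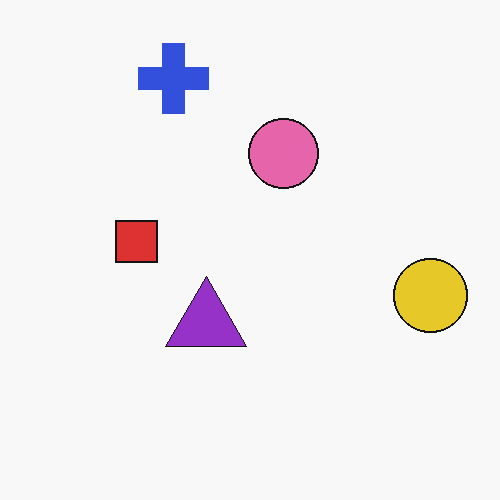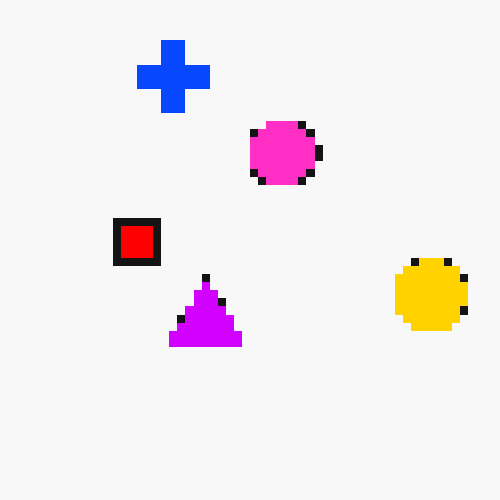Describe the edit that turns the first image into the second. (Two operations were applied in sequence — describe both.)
The image was heavily oversaturated, then moderately pixelated.

All colors are more vivid — a global saturation change. Shapes are reduced to large square blocks; fine edges and outlines are lost — a downscale-then-upscale (mosaic) effect.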